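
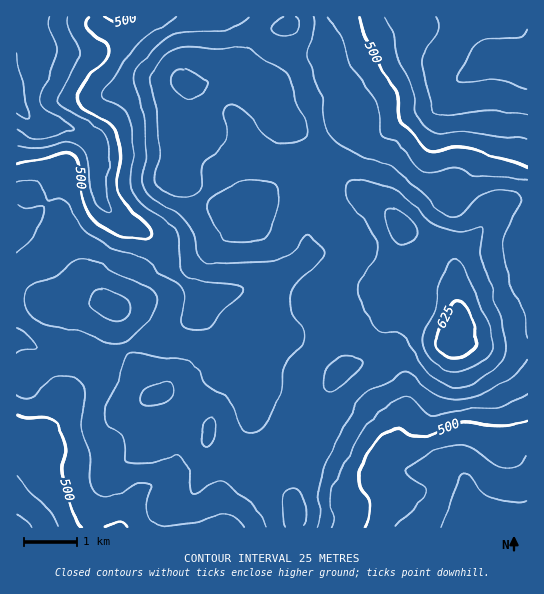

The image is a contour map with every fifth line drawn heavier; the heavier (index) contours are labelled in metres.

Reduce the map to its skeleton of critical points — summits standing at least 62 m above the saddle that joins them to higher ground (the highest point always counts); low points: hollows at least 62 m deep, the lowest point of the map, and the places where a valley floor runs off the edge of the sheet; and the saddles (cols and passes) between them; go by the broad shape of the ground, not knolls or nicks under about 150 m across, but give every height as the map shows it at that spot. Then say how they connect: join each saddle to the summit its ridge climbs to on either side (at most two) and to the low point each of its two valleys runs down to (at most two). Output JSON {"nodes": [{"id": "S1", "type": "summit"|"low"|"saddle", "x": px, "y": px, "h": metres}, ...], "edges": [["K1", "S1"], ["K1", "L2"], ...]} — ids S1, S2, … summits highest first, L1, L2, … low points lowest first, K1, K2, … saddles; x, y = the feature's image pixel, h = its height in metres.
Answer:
{"nodes": [
{"id": "S1", "type": "summit", "x": 455, "y": 338, "h": 642},
{"id": "L1", "type": "low", "x": 527, "y": 67, "h": 412},
{"id": "L2", "type": "low", "x": 17, "y": 95, "h": 416},
{"id": "L3", "type": "low", "x": 473, "y": 527, "h": 427},
{"id": "L4", "type": "low", "x": 17, "y": 527, "h": 441},
{"id": "K1", "type": "saddle", "x": 402, "y": 317, "h": 577},
{"id": "K2", "type": "saddle", "x": 318, "y": 161, "h": 561},
{"id": "K3", "type": "saddle", "x": 313, "y": 457, "h": 556},
{"id": "K4", "type": "saddle", "x": 17, "y": 299, "h": 545}],
"edges": [["K1", "S1"], ["K1", "L1"], ["K1", "L3"], ["K2", "S1"], ["K2", "L1"], ["K2", "L2"], ["K3", "S1"], ["K3", "L2"], ["K3", "L3"], ["K4", "S1"], ["K4", "L2"], ["K4", "L4"]]}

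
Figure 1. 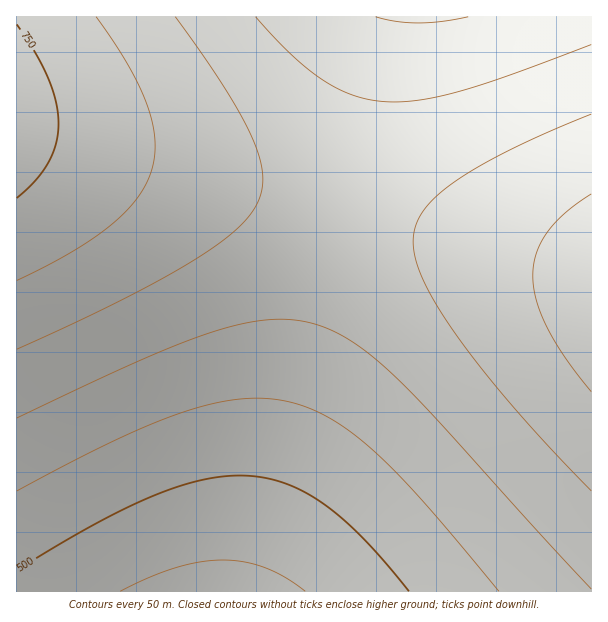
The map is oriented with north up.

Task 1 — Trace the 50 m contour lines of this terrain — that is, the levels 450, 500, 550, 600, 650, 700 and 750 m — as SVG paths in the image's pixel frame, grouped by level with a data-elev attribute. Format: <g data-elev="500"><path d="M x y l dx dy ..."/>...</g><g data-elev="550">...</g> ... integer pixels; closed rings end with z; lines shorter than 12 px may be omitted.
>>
<g data-elev="450"><path d="M120 591l29-13 27-10 24-6 22-2 21 2 21 5 21 10 20 14"/></g><g data-elev="500"><path d="M17 570l78-46 60-29 25-9 24-7 23-3 21 0 19 2 20 6 18 8 19 12 20 16 20 19 45 52"/></g><g data-elev="550"><path d="M17 491l97-50 38-17 31-12 29-8 27-5 24-1 22 3 21 6 22 10 22 14 22 19 24 23 27 28 76 90"/><path d="M468 17l-25 4-24 2-23-2-20-4"/></g><g data-elev="600"><path d="M17 418l124-58 41-17 33-12 30-8 25-3 24 0 21 4 20 8 19 11 21 16 23 20 39 40 154 170"/><path d="M591 45l-84 31-51 16-40 9-33 0-17-2-15-4-15-7-15-9-30-24-35-38"/></g><g data-elev="650"><path d="M17 349l98-46 75-40 25-17 19-15 15-15 9-13 4-14 1-15-3-16-8-20-11-22-17-29-49-70"/><path d="M591 114l-82 36-31 17-26 16-18 15-11 14-8 15-2 15 3 18 8 22 14 26 20 30 26 34 32 38 75 81"/></g><g data-elev="700"><path d="M17 280l54-28 40-27 15-13 11-14 9-13 6-15 3-15 0-15-3-17-5-18-19-40-32-48"/><path d="M591 194l-26 19-18 20-11 21-3 22 4 26 11 27 18 30 25 33"/></g><g data-elev="750"><path d="M17 198l19-18 12-18 8-19 3-20-3-21-8-24-13-25-18-29"/></g>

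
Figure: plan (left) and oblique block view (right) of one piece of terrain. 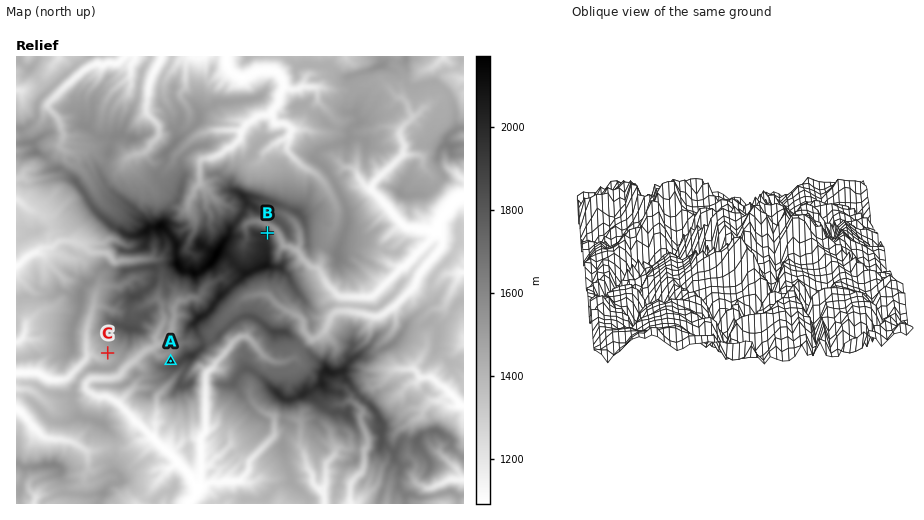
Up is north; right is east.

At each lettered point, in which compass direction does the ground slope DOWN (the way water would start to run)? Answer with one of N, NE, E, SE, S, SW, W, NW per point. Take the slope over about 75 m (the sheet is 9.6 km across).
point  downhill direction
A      NW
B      NE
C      SW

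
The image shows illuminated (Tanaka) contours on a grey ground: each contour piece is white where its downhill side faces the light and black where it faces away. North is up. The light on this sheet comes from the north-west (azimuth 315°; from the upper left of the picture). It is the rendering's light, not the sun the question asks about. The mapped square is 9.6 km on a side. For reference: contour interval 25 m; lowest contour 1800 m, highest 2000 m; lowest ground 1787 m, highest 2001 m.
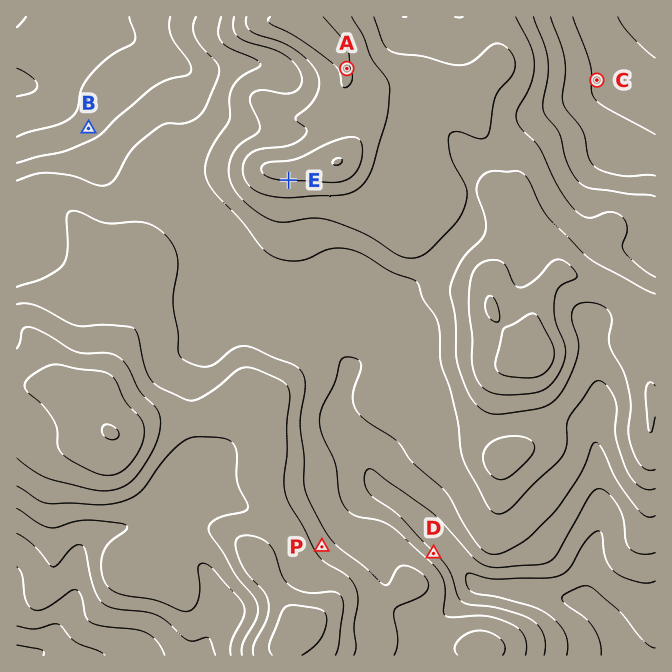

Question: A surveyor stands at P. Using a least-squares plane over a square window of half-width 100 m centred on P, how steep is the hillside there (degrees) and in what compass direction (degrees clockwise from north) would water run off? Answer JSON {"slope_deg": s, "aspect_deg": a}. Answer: {"slope_deg": 5, "aspect_deg": 54}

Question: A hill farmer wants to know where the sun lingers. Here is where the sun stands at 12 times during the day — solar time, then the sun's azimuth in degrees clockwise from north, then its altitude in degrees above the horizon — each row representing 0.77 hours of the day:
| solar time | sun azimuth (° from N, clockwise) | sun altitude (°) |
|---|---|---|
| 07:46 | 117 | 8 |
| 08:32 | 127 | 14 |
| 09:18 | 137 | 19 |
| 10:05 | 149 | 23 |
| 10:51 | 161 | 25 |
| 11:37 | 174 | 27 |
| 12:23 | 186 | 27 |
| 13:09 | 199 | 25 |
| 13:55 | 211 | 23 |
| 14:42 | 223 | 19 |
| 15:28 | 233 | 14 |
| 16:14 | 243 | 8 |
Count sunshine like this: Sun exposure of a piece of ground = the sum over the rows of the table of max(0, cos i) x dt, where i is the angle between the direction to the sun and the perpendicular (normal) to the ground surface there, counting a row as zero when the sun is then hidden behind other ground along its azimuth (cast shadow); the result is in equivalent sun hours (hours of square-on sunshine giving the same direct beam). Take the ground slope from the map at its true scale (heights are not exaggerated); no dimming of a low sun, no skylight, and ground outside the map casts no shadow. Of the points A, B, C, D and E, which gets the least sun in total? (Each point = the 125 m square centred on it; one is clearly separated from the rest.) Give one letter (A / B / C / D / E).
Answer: D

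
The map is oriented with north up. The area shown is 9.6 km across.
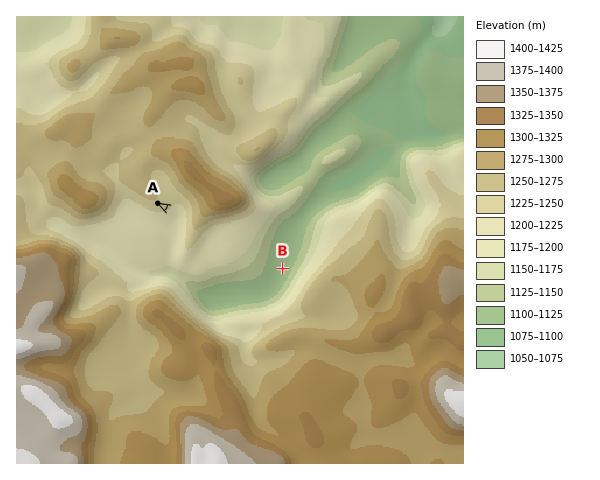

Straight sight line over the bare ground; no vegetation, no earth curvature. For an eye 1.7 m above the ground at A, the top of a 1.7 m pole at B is out of sight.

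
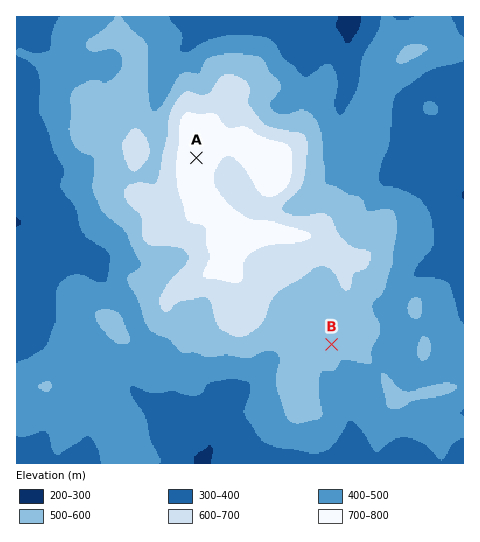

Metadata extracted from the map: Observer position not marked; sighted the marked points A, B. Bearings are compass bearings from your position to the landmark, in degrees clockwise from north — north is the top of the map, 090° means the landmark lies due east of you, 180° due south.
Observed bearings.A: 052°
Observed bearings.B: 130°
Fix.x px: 151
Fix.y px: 193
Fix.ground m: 610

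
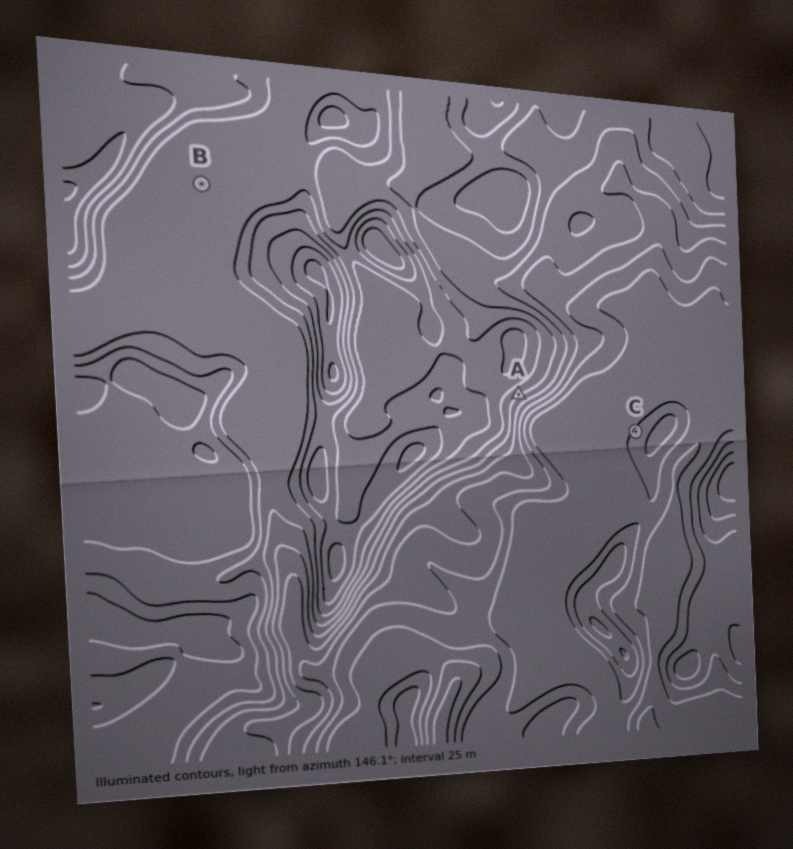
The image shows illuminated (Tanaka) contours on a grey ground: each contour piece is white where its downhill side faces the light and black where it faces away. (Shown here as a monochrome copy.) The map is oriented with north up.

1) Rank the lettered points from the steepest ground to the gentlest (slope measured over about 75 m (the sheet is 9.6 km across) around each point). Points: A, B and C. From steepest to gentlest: A C B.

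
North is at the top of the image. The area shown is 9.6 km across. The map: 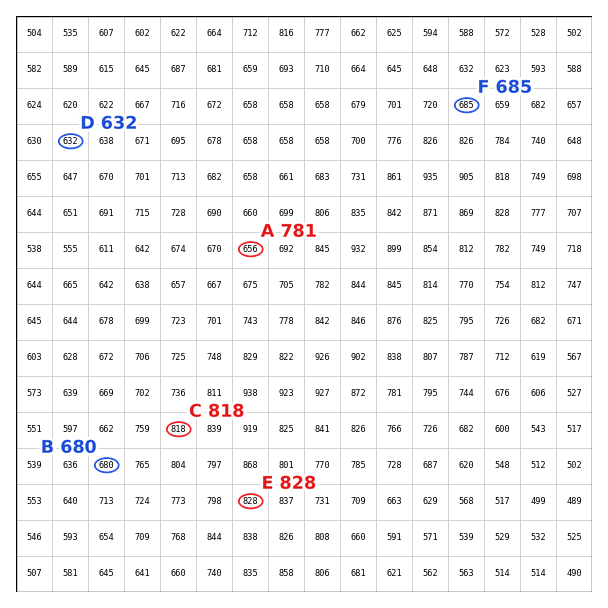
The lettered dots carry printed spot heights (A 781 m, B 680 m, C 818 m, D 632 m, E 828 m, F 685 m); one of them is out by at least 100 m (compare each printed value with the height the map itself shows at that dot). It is A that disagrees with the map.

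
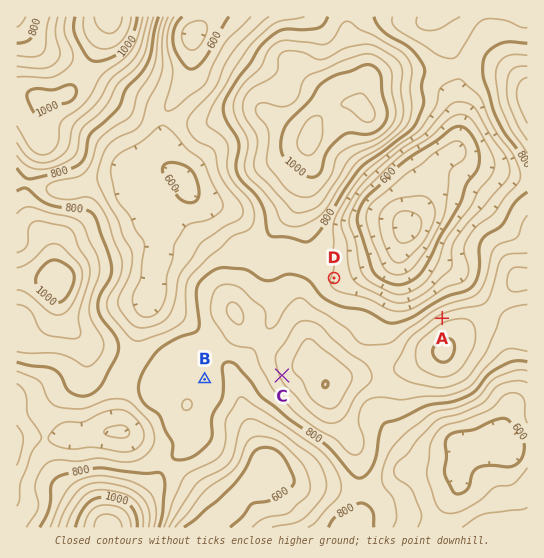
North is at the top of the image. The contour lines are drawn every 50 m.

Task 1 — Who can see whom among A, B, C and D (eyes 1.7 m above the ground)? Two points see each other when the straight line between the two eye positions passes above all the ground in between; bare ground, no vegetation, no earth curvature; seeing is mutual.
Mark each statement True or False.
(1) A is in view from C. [False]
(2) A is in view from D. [True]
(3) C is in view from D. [False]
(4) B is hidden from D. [True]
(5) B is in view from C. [True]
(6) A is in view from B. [False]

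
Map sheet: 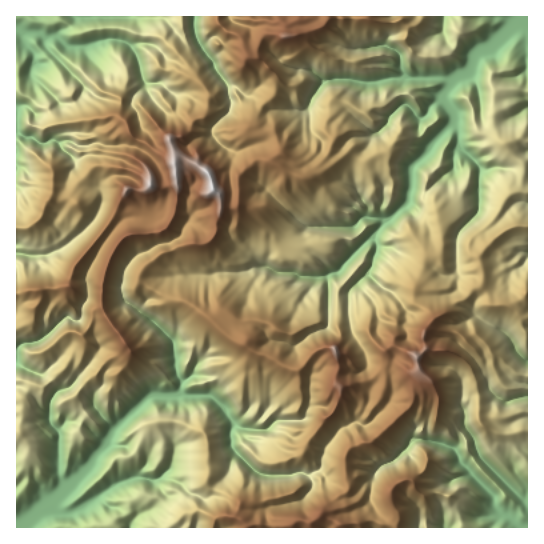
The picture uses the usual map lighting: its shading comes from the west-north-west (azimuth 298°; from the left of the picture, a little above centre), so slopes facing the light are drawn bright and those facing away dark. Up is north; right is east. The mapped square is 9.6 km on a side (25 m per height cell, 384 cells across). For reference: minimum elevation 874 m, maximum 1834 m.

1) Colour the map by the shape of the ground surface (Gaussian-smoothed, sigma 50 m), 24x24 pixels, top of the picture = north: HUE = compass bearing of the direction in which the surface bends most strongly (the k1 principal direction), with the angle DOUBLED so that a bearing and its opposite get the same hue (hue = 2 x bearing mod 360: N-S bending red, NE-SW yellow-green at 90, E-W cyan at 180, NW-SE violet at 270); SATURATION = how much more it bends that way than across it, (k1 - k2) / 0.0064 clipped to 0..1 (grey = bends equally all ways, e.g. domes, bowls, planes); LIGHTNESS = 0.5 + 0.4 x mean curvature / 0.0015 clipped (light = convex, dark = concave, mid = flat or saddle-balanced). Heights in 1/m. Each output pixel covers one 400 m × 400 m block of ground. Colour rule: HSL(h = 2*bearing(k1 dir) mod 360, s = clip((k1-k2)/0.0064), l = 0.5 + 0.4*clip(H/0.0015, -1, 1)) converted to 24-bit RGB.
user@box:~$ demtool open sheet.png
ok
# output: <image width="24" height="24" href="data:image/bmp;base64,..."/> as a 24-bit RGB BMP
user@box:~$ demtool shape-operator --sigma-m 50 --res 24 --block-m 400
<image width="24" height="24" href="data:image/bmp;base64,Qk32BgAAAAAAADYAAAAoAAAAGAAAABgAAAABABgAAAAAAMAGAAATCwAAEwsAAAAAAAAAAAAAUHVWU5JdQJs6cG250H6jK1WEUpyQwaTYUXrn5NP4qfC8OmfewtTt1sj1zMLxiqvnf17d7+y3Ox5isdw2LsMvPJxJfTtimYdNvrd6R2dQV1amrroyKJRr2c3md4vWUbSgdjAcHHgtyN+gtZji5lP4AHNjwINk4pR7ChFb9OXXehmAUMfw1Nj3jIHIdx3UlCWPwXJjaMe9e4s7Mmyi01VrITgOfnMMTz8aucCON7Bvnd9YMAsDKC0GMygAG3Ah6OqxBS4rOshH+dL302dOC28uigMvtgANwECws8mYPkmB2VZ/JHRPNc/J6ZW4Q8pfJ0VjubR9ldCKLgA1xdntz63q89jtCSMq9NfY10JrC1wTAjkm+ePSMgEg/AAYttSMTahI1OC7YyN5QtZd8m5+DjtExqfn2KjXRkaxyPHWr3u+Ax0wOGIJOLoi5Vjh4ZFDC0QS4yRy9dbgBywTjUQAZOyxxAKniM+8haDK3delGAZOvd9+WgrL4rZPCCsWk9Z4YmO7z8qTLQgg12wp4pZYhj0XAE0J+7KgPHm0LLxuObAq52DHrPaTIShsaPGAMWbE3FjR1rPwwjn+C6ID2Qui56+SZZdWGyUOC2oX+kUASRtu29KeWGyPUl93F7vUr6TQ19/0OU64kT6pvIp82fLhJxlOvemVYwg+b5wOUREJTocO4njNDN196Vvd0LaPneHWRgWCB1UBz3W3rIJqiVebqd/g3VTpL3wss+BQKw9TqTtI5+q1U0UOPgsbNvNpaNSUSLbhAGgo6Yf7YCt+M+TKqopE1vXswrXdGgcs3ph8QmMvv+DQZdLGb04bDG1G1N735YPkSg+CzarrOSXhq579Xk3+VU3cs9vHgQIx89jbAjEfCqgAwQeF0vnesGeXMQIQNINXk7SNrtrSfb+7pWvVsM/o2nToADsr2gFNkOiixttuHCpa+NPYK8qkhzYfKAsNo9qMzIAxsy7E2u6tAE+Kd+I4MwANdMvbt8zjqdrciqTDPlxsjYRckmZgS4KGUQmoY/Uys0mPxbRmm0UmTZct5GesXR+NyNrp5arjh6rqlW7e+NzTBQY99HIqxZfuQbyNW28/W1kze4c2jk9Hg7W5sqcrMiIDET4A/25pBkUuxjlxvdCtX6etIj1n2bCWUYNiYbhtbloRHC0M5qGuAEyS+djSBC8f7q7XjlGCfnVNV51OYJVJLA0Hz2Zcs8Pb0pC9ATIdHCL/vJdxmmFSyZOMGCt46OrKfG1MJno/fKpdbah6CCsO+WeZHn3/4cH0APVeAKWe6Nf0456TbjRFXoRuap11caa/x8rl1pnxAERKSzzbtd67tYFtBzxd48TA5JzLk0ZKpW/W1G6DsnWBBywi8X9xT14oN1826XJ8FTcu662OWJfLirC2UbevZDkca1oXKpsIv40AAzAR0Fw/0J6Fy4OrBC8p1LBKqLTjSSZu6sa4eqLKhUmsXiai0qfrUsNY5Ls4SCSmufW9R0TVZzeZrC5GgodabKZ4wzdy5mKzZvP4Bhst1Ou/wYayCAky3NO1zmE9Zx+K7/LXG0GH1XKyK+jsngsYzVjx7L+RJJWvf99/42GrRCdRjcukpafPq4vDPSxdpMWKrueRBxAs/ezOGFtXpAv5g5oyxqtej+DvqvCyOwAzbcoWdpMQ4uoAdg5/te6jhOTFXyRHUlkbpWzGudKlVFyYzmp6aWXKaorP7MbMIF9RGYEizhmbcxZBms21cchofwBG/y4EEo0Qb6MevVh+f/7tG/L59M/fo30VCw9j4tzrbKi6p9KQMChc17OAltNvRFEFz3MVrpHnLlHoIg53lduuiMqk06/bBFwucN13PSbQravi0/TELwCU9a5OI6lJ7bbEDZx7o6A1yVY9dHAnBScu3ceuuzu449H5AJ6CfS4AId0WIw4vA/5j3cGaMY0qm+jXfR9JyPPRLAuGhuFnFt5DSxYAPBENiuBrfBzLcEQHcogwq3vfkNfkDZ5PyItGKSsI6WCav773o0rKL5yymBG33O3HilrNNcI3XbtpxRKQWs+Pj0xIkgymwc7wacne2/HZMAMv7+fcduDMxicWLhQFlUolFt/JqOjeB4AKRBEHh4YmMYUuHEhP7LqeHo6AoEaLSb5VdFoaIy0Pe7UcLwQUwq4Is/O1MAMhOxayud+tyBtiqUBHfMePHNZNZW4VgmoCgABgrfSzfLLV7pK+GTMlLlU0tVZOoE5RuVi0dMzfyGbsJjbyUpjoaNVx8rpZDwQvzv3fi1n8pa/w1tbz0rbq5M/0eWLu2Nf0Q6r7+tHeL6urtmjfpXzTPWmCZHlh"/>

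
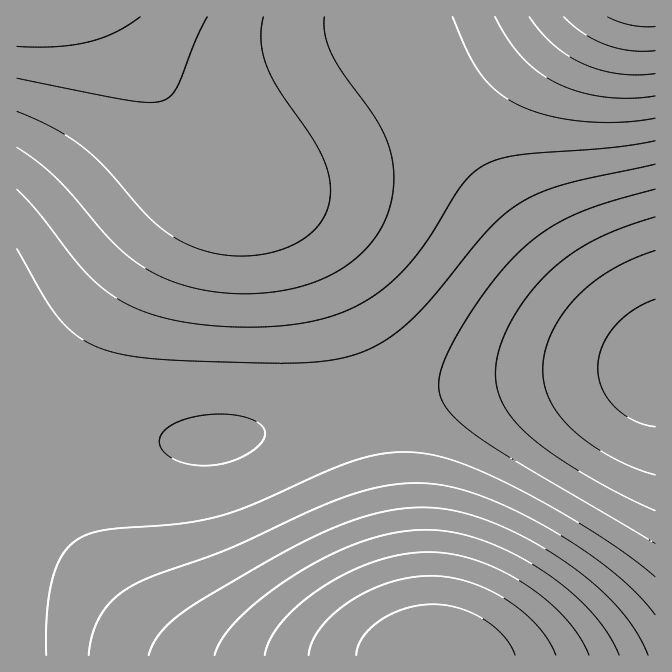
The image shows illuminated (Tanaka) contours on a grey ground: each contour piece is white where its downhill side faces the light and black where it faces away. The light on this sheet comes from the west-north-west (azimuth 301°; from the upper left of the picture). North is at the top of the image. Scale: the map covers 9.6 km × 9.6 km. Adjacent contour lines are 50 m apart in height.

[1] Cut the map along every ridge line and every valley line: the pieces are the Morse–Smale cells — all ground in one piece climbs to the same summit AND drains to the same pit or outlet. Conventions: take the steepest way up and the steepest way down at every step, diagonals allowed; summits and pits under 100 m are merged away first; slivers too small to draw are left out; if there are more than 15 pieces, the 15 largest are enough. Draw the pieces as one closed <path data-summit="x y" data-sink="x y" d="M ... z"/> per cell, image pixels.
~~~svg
<path data-summit="17 17" data-sink="655 363" d="M392 16l-376 1 0 400 2 2 110 20 82 2 77-13 107-27 56-12 95-13 92-7 17-3 2-3 0-3-7-7-47-37-38-38-55-66-36-50-27-42-50-88z"/><path data-summit="438 655" data-sink="655 363" d="M655 364l-18 5-92 7-95 13-56 12-107 27-77 13-82-2-44-6-67-15-1 237 639 1z"/><path data-summit="650 17" data-sink="655 363" d="M655 16l-262 1 3 15 40 71 37 59 36 50 55 66 38 38 53 43z"/>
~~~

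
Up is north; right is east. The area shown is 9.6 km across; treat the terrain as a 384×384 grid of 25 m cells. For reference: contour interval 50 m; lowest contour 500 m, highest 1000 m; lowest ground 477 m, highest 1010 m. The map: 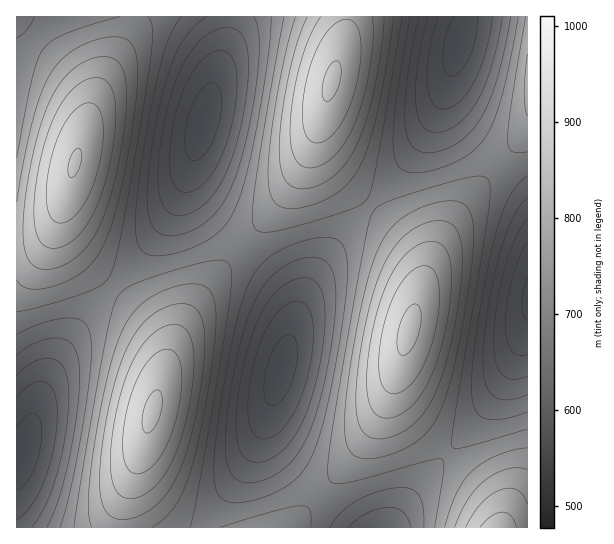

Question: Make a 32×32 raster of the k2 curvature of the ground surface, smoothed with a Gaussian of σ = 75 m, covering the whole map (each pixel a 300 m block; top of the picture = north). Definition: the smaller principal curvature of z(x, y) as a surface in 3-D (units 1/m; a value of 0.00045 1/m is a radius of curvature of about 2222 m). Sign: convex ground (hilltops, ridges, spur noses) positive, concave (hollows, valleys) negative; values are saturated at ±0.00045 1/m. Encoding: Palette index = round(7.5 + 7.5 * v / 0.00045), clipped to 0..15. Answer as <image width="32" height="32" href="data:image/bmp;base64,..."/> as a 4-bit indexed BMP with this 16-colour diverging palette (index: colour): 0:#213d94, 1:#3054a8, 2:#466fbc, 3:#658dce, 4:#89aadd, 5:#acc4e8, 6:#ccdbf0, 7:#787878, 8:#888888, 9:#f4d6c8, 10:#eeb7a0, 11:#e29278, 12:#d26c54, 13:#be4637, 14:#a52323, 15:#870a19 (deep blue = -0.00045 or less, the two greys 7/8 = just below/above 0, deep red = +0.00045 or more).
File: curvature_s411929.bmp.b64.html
<image width="32" height="32" href="data:image/bmp;base64,Qk12AgAAAAAAAHYAAAAoAAAAIAAAACAAAAABAAQAAAAAAAACAAATCwAAEwsAABAAAAAAAAAAlD0hAKhUMAC8b0YAzo1lAN2qiQDoxKwA8NvMAHh4eACIiIgAyNb0AKC37gB4kuIAVGzSADdGvgAjI6UAGQqHACRWZ4h0MjR3dmVVMhJGiYgTVneIhkIjV2ZVZlMiNXiIAlZ3iIdTIjVmVWZlMiRoiAFGeIiIZCEkVVZndkIjV4gANniJmHUxEkVWZ3dTIkaHACV4iZmGQQEkVmeIdDI0dwAUeImZh1IAE1Z3iIZCI1cAA1iJmYhjAAJGd4iHUyI1IAJHiZmIdBABRniIiGQhJDEBNoiZiHUgADZ4iZh1MRJDESR4mYh2MAAleImZhkEBVDEjV4iIdkEAFHiJmYdSAGZCIkaIh3ZTAANYiZmIYwBnZCI1eId2VCACR4mZiHQQd3UyJGiHZlUxATaImYh1IHeGQiNXd2ZVQxEkeJmIdjB4h1MiNnZmVVQhI1eIiHZBeIh0MiRmZVZmQiJGiId2U3iIhjISRVVWZ2MiNXiHdlSImYdSETRVZnd1MiRoh2ZUiJmYYxATRWZ3hkIjV3dmVYiZmHUgATVmeIdTIjZ3ZlWImZiGMAAkZ3iIdDIkZmVWeJmYh0EAFGd4iIYyEkZVVmiZmIdSAANXiImHUhE0VVZXiZiHYwACV4iZmGMRE0VmNoiYh2QQAUeImZh1IAFFZjV4iIdlIAA2iJmYhjEAJGYjaIh3ZTEAJHiZmYdBABRnIkaId2VDEBNomZiIUgADVyI1eHZlVCESV4mYh2MAAlcyJGd2ZVVCEjaImIdkEAFH"/>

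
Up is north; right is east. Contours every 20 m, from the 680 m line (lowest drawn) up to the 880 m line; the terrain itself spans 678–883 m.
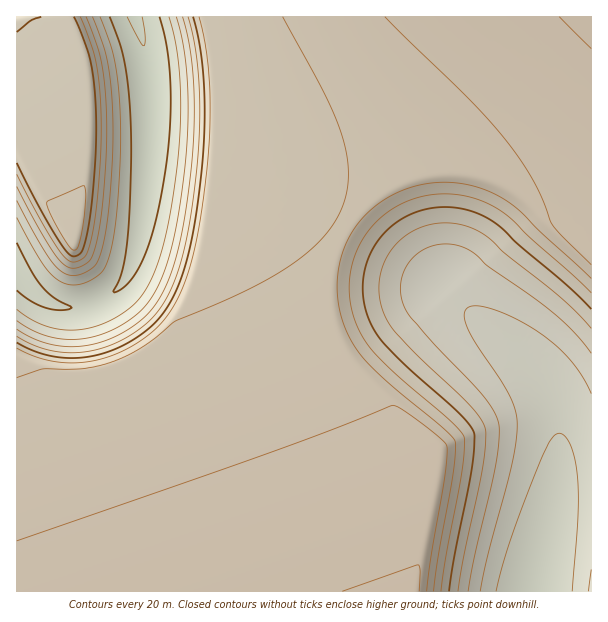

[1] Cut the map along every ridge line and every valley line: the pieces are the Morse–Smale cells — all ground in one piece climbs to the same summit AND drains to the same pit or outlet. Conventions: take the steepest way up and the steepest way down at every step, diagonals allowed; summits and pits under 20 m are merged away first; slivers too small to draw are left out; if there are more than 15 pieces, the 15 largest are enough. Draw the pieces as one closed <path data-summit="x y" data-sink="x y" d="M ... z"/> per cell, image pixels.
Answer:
<path data-summit="413 591" data-sink="135 17" d="M150 142l-2 37-8 55-10 36-8 14-8 8-25 14-27 1-23-11-23-23 0 318 397 1 7-46-47-123-36-81-6-22 0-48 9-29 9-15-11-8-123-69-48-3-11-2z"/><path data-summit="591 17" data-sink="135 17" d="M591 16l-456 0 7 20 6 30 3 39-1 36 6 5 59 5 135 77 8-13 29-27 23-12 25-8 24-12 39-29 92-97z"/><path data-summit="591 17" data-sink="534 591" d="M591 28l-53 59-49 47-30 22-24 12-25 8-23 12-12 10-25 27 0 3 7 6 87 54 21 20 42 35 25 25 15 21 11 28 1 44-6 40-18 83 1 8 56-1z"/><path data-summit="413 591" data-sink="534 591" d="M350 228l-10 15-8 21-2 17 1 39 6 22 36 81 47 123-6 45 120 1 19-91 6-40-1-44-11-28-15-21-25-25-42-35-21-20z"/><path data-summit="74 242" data-sink="135 17" d="M134 16l-118 1 0 255 23 24 17 10 27 1 25-11 14-12 12-26 6-24 8-55 3-74-5-49-4-20z"/>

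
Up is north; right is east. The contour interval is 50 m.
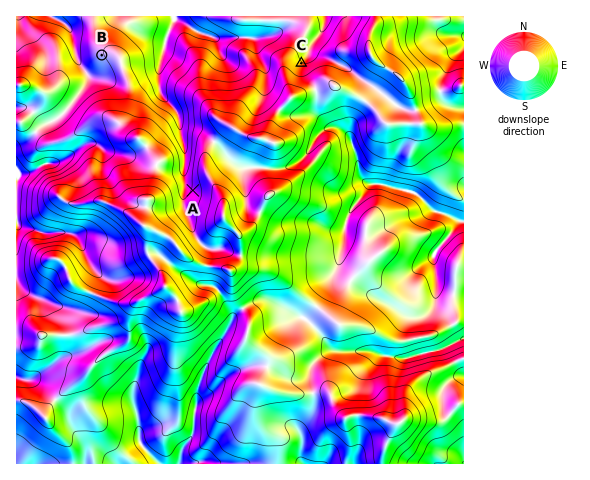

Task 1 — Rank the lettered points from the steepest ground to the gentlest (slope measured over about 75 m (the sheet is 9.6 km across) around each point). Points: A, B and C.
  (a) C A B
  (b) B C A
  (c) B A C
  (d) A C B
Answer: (d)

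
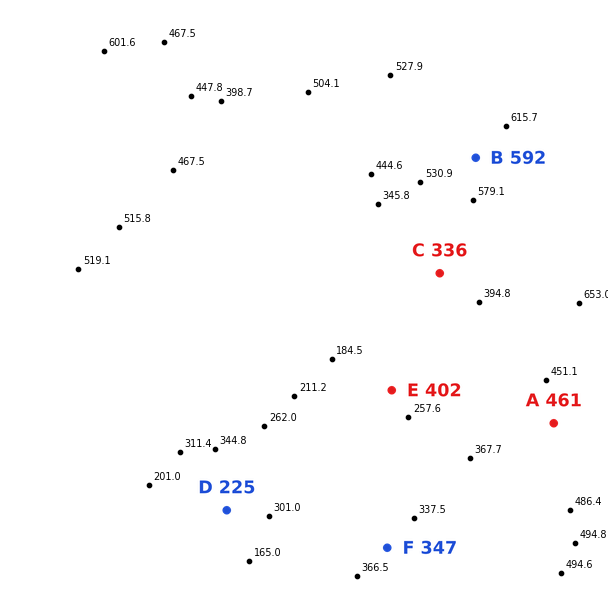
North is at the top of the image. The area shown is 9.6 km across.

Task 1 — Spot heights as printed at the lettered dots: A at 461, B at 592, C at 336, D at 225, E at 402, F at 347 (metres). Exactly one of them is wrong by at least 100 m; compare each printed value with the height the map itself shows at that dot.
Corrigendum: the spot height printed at E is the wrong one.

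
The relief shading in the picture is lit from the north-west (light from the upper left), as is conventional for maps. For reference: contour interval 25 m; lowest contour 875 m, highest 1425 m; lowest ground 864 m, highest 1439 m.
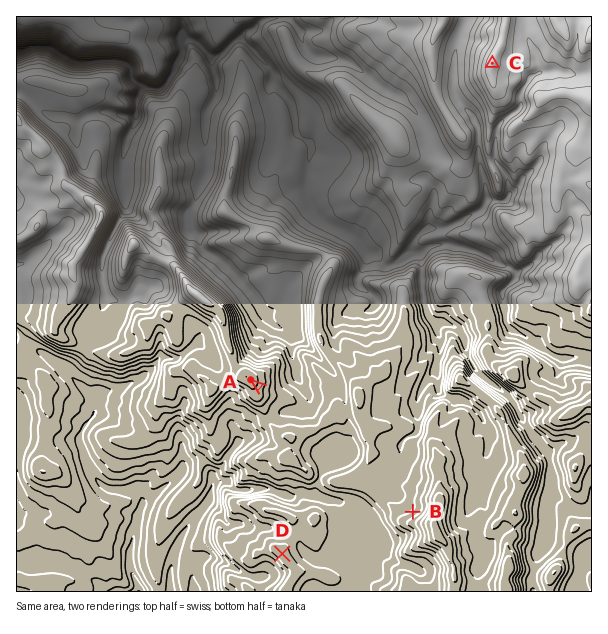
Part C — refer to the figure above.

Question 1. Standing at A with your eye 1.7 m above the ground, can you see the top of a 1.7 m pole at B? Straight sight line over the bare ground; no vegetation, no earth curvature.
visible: true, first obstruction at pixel None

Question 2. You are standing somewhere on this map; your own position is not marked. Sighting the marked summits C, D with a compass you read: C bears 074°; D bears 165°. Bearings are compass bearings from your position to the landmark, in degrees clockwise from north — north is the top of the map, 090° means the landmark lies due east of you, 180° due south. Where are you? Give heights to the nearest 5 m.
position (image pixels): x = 175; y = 154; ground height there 1095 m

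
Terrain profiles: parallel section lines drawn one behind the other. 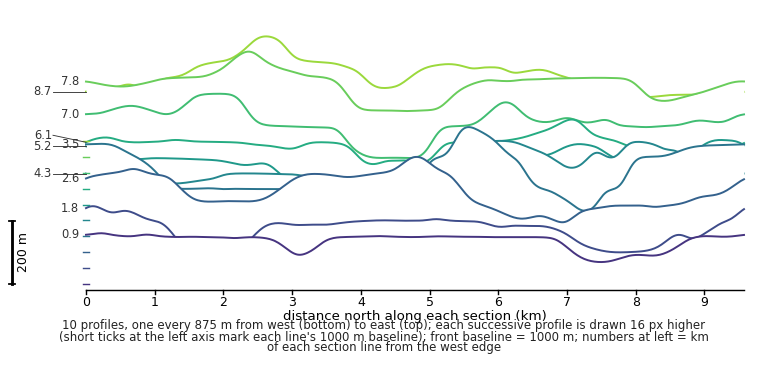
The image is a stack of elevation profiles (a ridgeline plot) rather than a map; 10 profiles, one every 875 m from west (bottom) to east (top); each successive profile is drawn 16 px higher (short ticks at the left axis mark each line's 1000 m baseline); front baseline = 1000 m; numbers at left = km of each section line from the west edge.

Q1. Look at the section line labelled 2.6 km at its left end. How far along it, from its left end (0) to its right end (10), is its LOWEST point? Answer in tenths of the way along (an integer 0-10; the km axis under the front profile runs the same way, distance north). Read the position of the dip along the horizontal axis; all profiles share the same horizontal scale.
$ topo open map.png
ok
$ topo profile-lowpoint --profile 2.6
7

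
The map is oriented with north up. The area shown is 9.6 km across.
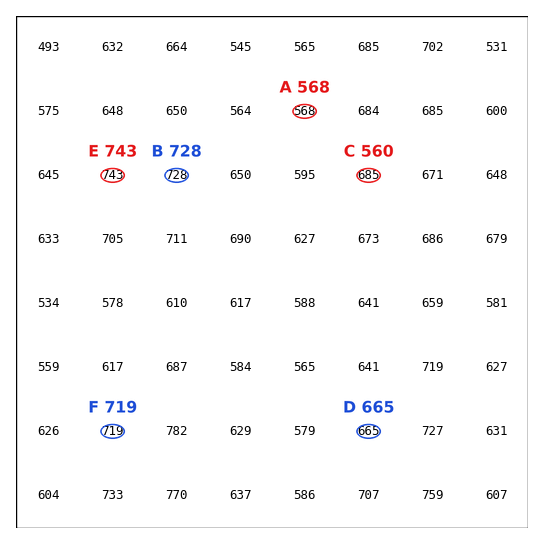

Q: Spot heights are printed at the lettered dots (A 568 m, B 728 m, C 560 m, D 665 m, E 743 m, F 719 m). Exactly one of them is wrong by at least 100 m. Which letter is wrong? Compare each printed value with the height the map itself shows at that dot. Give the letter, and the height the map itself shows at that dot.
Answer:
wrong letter C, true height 685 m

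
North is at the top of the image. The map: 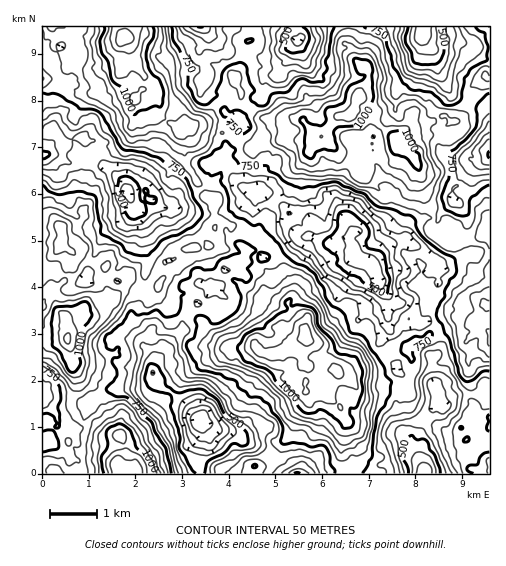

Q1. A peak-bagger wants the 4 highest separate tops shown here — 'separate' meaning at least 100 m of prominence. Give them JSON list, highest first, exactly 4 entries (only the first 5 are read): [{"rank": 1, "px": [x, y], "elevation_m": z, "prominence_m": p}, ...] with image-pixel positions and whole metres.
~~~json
[{"rank": 1, "px": [125, 37], "elevation_m": 1186, "prominence_m": 935}, {"rank": 2, "px": [306, 339], "elevation_m": 1186, "prominence_m": 428}, {"rank": 3, "px": [67, 340], "elevation_m": 1115, "prominence_m": 312}, {"rank": 4, "px": [359, 95], "elevation_m": 1095, "prominence_m": 322}]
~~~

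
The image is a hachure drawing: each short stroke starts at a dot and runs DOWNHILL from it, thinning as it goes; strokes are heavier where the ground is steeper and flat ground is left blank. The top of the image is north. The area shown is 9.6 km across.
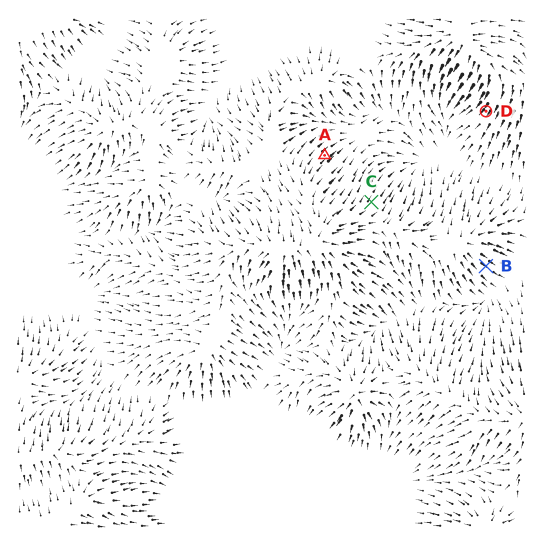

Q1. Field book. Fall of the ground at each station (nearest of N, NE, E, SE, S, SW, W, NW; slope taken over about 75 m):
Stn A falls NE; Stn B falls SE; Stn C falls NE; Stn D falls SW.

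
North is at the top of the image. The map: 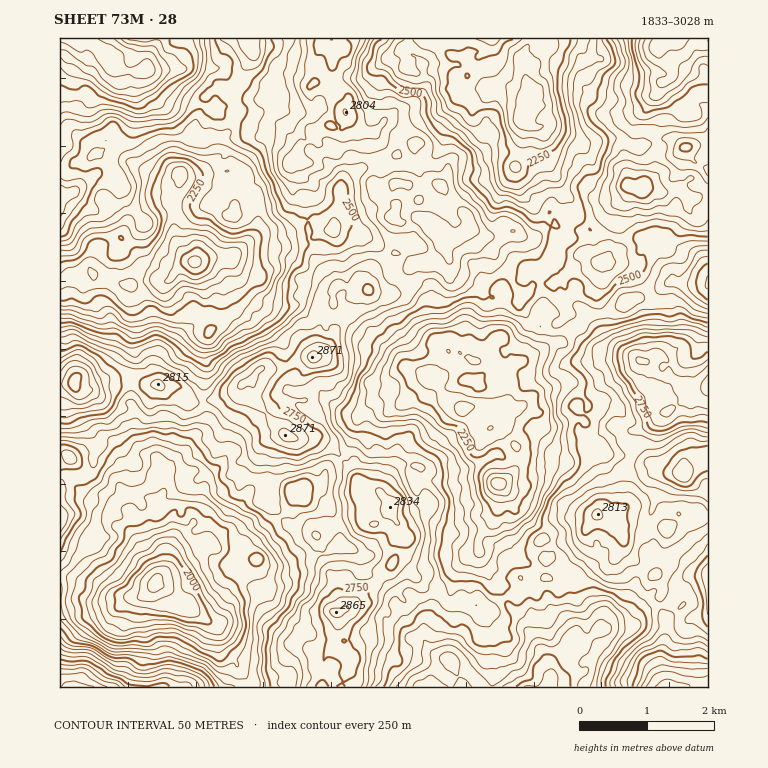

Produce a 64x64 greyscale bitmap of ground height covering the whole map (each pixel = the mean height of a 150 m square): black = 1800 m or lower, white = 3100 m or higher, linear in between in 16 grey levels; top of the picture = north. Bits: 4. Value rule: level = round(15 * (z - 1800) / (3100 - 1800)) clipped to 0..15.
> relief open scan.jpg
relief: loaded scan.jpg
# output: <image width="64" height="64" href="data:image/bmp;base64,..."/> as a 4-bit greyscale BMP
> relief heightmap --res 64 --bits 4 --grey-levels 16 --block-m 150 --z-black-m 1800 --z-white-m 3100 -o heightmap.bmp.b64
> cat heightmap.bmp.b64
<image width="64" height="64" href="data:image/bmp;base64,Qk12CAAAAAAAAHYAAAAoAAAAQAAAAEAAAAABAAQAAAAAAAAIAAATCwAAEwsAABAAAAAAAAAAAAAAABEREQAiIiIAMzMzAERERABVVVUAZmZmAHd3dwCIiIgAmZmZAKqqqgC7u7sAzMzMAN3d3QDu7u4A////AN3dzLuruqqXd2eJmau7u6mHZmZmZmZlVUVWaJq83d3dzcy6qZmpmYdmZ4mZq7u7qYh2ZmZmd2ZVVVZnirzN3My7u6mYiIiHZWZniZqru7upiIdmVmd3d2VVZmeJq8zMu6qph3d3d2VVVmeJqru7u6mYh2ZmeIiHZVVmZniau7u7mIdlVVZmVERFZ4mqq7u7qph3d3eIiIdmZlVmZ4mqqqqHZURERERDMzRniaqru7qqmId4iIiYh3d2ZmZneJqZmXZUQzMzMyIiNFeImqu8y6qZiIiIiZiHd3dmZmd4mZmYdlQyIiIhEiM0ZneJq8zMupmYiJmZmYh3d3dmZ4iZmZhmVDIhERESNEVWZ4mrvMy6mZmZmZmYiIiIiHd4iZmZmHZUMiERESI0VWZmeJq7u7qpmZmZmYiIiIiIiImZmZmYdlVDMhARI0VVZmd4mqu6u6qqmYiIiImJmYiZmZmqmYd2ZVQzERIjRVZlZniaqqqru6qZh3d4iImYiZqqqqqZh3dmVUMiIjRVVVVniJmqqqq7qpiHd3iIiZiZqqqqqpmYh3ZlRDMzRFVVVWeImZmZqru6mIdmd4iJmZqqu6qqqZmHd2ZURDNERVVmeImamZqqu7qYh3Z3eImZqru7uqqqmZh3ZlVUREVVVmeImaqpq7u7upiHdmZniJmru7u6q7qqmHdmZVVVVVVmd4mZmZmru8u6mYd2ZmZ4mau7u7qqqqqYh2ZmZlVVZneImYiJmau7y6qZh2ZVVWeZq7u7uqqqqph3dmZmZmZniImZiImau7vLqZmHZlRVZ4mqu7u6qqqpmId2ZmZmZ3eJmZmIiJq7vLuZmIdlQ0VWeJmqqqqZmZmYiHd3ZmZ3eImZmZiImbu7upmYd2VDRVZ4iZmqqZiHiYiIh3d2Znd4mZmamZmZqqqqmZh3ZVRFVneImZqZmIeId4mId3Znd4mZqqqqqpqqmZmZmHdlVVVWd3iJmZmYiIiImZiHd3d4mZmru7u7qpmZmZiHdlVVVVZ3iIiZmZmYiJmZmIiHiIiZmqu8zMuqmYiIiHdmVEVVVmeImZmqqpmZqqqZmZiZmZmqu7zMu6mIiIiHdmVVVFVVZ4iJmqq7uqq7uqqZqZqqqqu7zLu6qId3d3dlVERERVVniImZq8zLu8zMuqqqqqqqu7y7uqqYh3dmZlVERFREVWeIiJmrzMzM3d3Lqru7uqu8zLuqqpmHdmZVVERFVVVVZ4iJmavMzM3e7cu7vLu6q7zMu6qqqph2ZlVUVVVVVVZneImavMzMzd7ty7u7u6mavMzLu7qqqHZlVURVVVVVZnd4mavMzMzN3dy7qquqmYmrvMu7u7uph2VVRVVVVVVWeIiZq83MzMzMy7qpqqmIiJqru7vMy6mHZVVVVVVVVVZ3iZqrzczLu7u6qZmZmHdniZqqq8zLqYh2ZlVVVVVWZnd4mqvMzMu7qpmYh4iHdlZ3iJqru7upiId2VVVVVVZnd3iJqqu7u6qZiHd2d3ZmVWZ3iaqqqqmZiHdmZmZmZ3d3d4iJmqqqmXd2ZmVmZWZVZmd4maqqqpmYh3d2Z3d3d3iHd3eIiIiIZmZlVVVVVVVVZneJqqqqqpmYiId4iIiHeIeId3d3d3ZVVVVERERVVVVWZ4maqru6qpmJmIiIiIiIiIh3d3d3ZVVEVERDNERERVVniZqrq7qqqZmpmIiIiIiIiYh3d2ZVREREREMzMzRERVaJmqqruqmqmqqZiIiIiIiZmIh3ZlVVRFVURDMiIzRFVniZqqqqqqqqqpmZiIiIiZmZmId3ZWZVVVVUMyIjM0VmeImZmaqqqqqqqZmYiIiJmZmIiHdmdlVVVVRDMjNERWZ3iIiJmaqaq6qqqZmYiImZmYiIh3eHZVVWZUMzRFVVZniIiIiZqqqru7qqqZmIiIiZiIiIiJh3ZmZ2RERVZmVmeIh3iJqqqruquqqpmIiIiZmYiImZmId3ZmZUVVZmZmeIiIiJmrqruqq6mZiIiIiJmZmZmaqZiHd3ZURWZmZmeImZiImaqqqqqqmIh3eIiJmqqqqqqpmYeIdlRFVmZmZ4mZmIiaqqqqqqmId2d3d4mau7uqqqmZiIh2VERWZmZnmaqZiJqqqqq6mIdlZnd4iZq7u6qqmIiIiHZURFVmZniaqqmZmqqqqqqYd2VWZmeImru7qqqYiIiHdmVEVmZmeKu6qpmZmaqqqph3VVVWZ3iKqqqpmZmIeId3ZmZmZneJqrqqqqqpmqmZmHZlVVVnd4mZmpmJmYiIiId3d3d3iImqqqqqqqqaqZmHdmVFRVZ3iZmZmYiZmIiIiId3d3eImZqqu7u7qqqpiHdmZUREVneJmZmZmZmZmImZmYh4iIiZmqq7u7qqqZiHZmZUMzRWeJmqqqqqqqqpmqqqmIiIiImZqqu7uqqpmHZlVlQzRFZ4maq7qruqqqq7u7qpiIiImZmqqru6qqmYdVVVVDM0V4iZqry7u6u7u8zMu6mIiIiZmauru6mZmIdlVVREMzRneImrzMy7u7vM3d3LupiIiImZq7u6mYh3d2VVVEQzRGd4iaq83cu7zM3d3dzLqYiIiZmru7qYh3ZmZVVVVERFZ3eJqrzdzLzN3u3d3Mu5mId4mau7u5h3ZmZlVVVUREVWd3iazd3czN3e3d3Mu7mId3iZqru7qXdmZmVVVVRERVZneJvN3d3N7d3czMu7qYd3eImqu7uph2ZmVlVmVUREVWd4q93u3d"/>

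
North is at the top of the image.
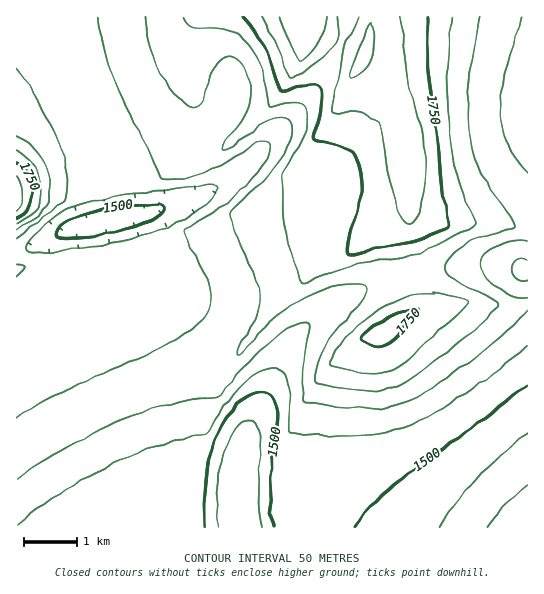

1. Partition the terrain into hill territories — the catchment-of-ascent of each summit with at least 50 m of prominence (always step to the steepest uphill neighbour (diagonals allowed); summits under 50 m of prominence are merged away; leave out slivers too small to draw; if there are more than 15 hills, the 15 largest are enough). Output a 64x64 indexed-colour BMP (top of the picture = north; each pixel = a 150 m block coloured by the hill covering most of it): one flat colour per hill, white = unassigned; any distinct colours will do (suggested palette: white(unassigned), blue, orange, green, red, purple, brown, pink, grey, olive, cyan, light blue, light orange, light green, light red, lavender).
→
<image width="64" height="64" href="data:image/bmp;base64,Qk12CAAAAAAAAHYAAAAoAAAAQAAAAEAAAAABAAQAAAAAAAAIAAATCwAAEwsAABAAAAAAAAAA////ALR3HwAOf/8ALKAsACgn1gC9Z5QAS1aMAMJ34wB/f38AIr28AM++FwDox64AeLv/AIrfmACWmP8A1bDFACIiIiIiIiIiIRERERERMzMzMzMzMzMzMzMzMzMzMzMzIiIiIiIiIiIREREREREzMzMzMzMzMzMzMzMzMzMzMzMiIiIiIiIiIhERERERETMzMzMzMzMzMzMzMzMzMzMzMyIiIiIiIiIiERERERERMzMzMzMzMzMzMzMzMzMzMzMzIiIiIiIiIiEREREREREzMzMzMzMzMzMzMzMzMzMzMzMiIiIiIiIiIRERERERETMzMzMzMzMzMzMzMzMzMzMzMyIiIiIiIiIRERERERERMzMzMzMzMzMzMzMzMzMzMzMzIiIiIiIiIhEREREREREzMzMzMzMzMzMzMzMzMzMzMzMiIiIiIiIhERERERERETMzMzMzMzMzMzMzMzMzMzMzMyIiIiIiIiERERERERERMzMzMzMzMzMzMzMzMzMzMzMzIiIiIiIiIRERERERERETMzMzMzMzMzMzMzMzMzMzMzMiIiIiIiIRERERERERERMzMzMzMzMzMzMzMzMzMzMzMyIiIiIiIhEREREREREREzMzMzMzMzMzMzMzMzMzMzMzIiIiIiIhERERERERERERMzMzMzMzMzMzMzMzMzMzMzMiIiIiIiEREREREREREREzMzMzMzMzMzMzMzMzMzMzMyIiIiIiERERERERERERERMzMzMzMzMzMzMzMzMzMzMzIiIiIiIREREREREREREREzMzMzMzMzMzMzMzMzMzMzMiIiIiIRERERERERERERERMzMzMzMzMzMzMzMzMzMzMyIiIiIhEREREREREREREREzMzMzMzMzMzMzMzMzMzMzIiIiIiERERERERERERERERMzMzMzMzMzMzMzMzMzMzMiIiIiEREREREREREREREREzMzMzMzMzMzMzMzMzMzMyIiIiIRERERERERERERERERMzMzMzMzMzMzMzMzMzMzIiIiIREREREREREREREREREzMzMzMzMzMzMzMzMzMzMiIiIhERERERERERERERERERMzMzMzMzMzMzMzMzMzMyIiIiERERERERERERERERERETMzMzMzMzMzMzMzMzMzIiIiIhERERERERERERERERERMzMzMzMzMzMzMzMzMzMiIiIiIRERERERERERERERERERMzMzMzMzMzMzMzMzMyIiIiIiIRERERERERERERERERETMzMzMzMzMzMzMzMzIiIiIiIiERERERERERERERERERETMzMzMzMzMzMzMzMiIiIiIiIRERERERERERERERERERETMzMzMzMzMzMzMyIiIiIiIhERERERERERERERERERERETMzMzMzMzMzMzIiIiIiIiEREREREREREREREREREREREREzMzMzMzMzMiIiIiIiIREREREREREREREREREREREREREREzMzMzMSIiIiIiIhERERERERERERERERERERERERERERERERERIiIiIiIhERERERERERERERERERERERERERERERERERFEQiIiIiEREREREREREREREREREREREREREREREREREUREQiIiIRERERERERERERERERERERERERERERERERERREREQiIhERERERERERERERERERERERERERERERERERFEREREREQREREREREREREREREREREREREREREREREREURERERERCIiIRERERERERERERERERERERERERERERERREREREREIiIiIhERERERERERERERERERERERERERERFEREREREIiIiIiIiEREREREREREREREREREREREREREUREREREQiIiIiIiIiERERERERERERERERERERERERERRERERERCIiIiIiIiIhERERERERERERERERERERERERFEREREREIiIiIiIiIiIhEREREREREREREREREREREREUREREREQiIiIiIiIiIiIRERERERERERERERERERERERREREREQiIiIiIiIiIiIiERERERERERERERERERERERFERERERCIiIiIiIiIiIiIhEREREREREREREREREREREUREREREIiIiIiIiIiIiIiIRERERERERERERERERERERREREREQiIiIiIiIiIiIiIiERERERERERERERERERERFEREREQiIiIiIiIiIiIiIiIhEREREREREREREREREREURERERCIiIiIiIiIiIiIiIiIRERERERERERERERERERREREREIiIiIiIiIiIiIiIiIiERERERERERERERERERFEREREIiIiIiIiIiIiIiIiIiIREREREREREREREREREUREREQiIiIiIiIiIiIiIiIiIiERERERERERERERERERREREQiIiIiIiIiIiIiIiIiIiIhERERERERERERERERFERERCIiIiIiIiIiIiIiIiIiIiEREREREREREREREREUREREIiIiIiIiIiIiIiIiIiIiIhERERERERERERERERREREIiIiIiIiIiIiIiIiIiIiIiIRERERERERERERERFEREQiIiIiIiIiIiIiIiIiIiIiIhEREREREREREREREUREQiIiIiIiIiIiIiIiIiIiIiIiERERERERERERERERRERCIiIiIiIiIiIiIiIiIiIiIiIhERERERERERERERFERCIiIiIiIiIiIiIiIiIiIiIiIiEREREREREREREREUREIiIiIiIiIiIiIiIiIiIiIiIiIRERERERERERERER"/>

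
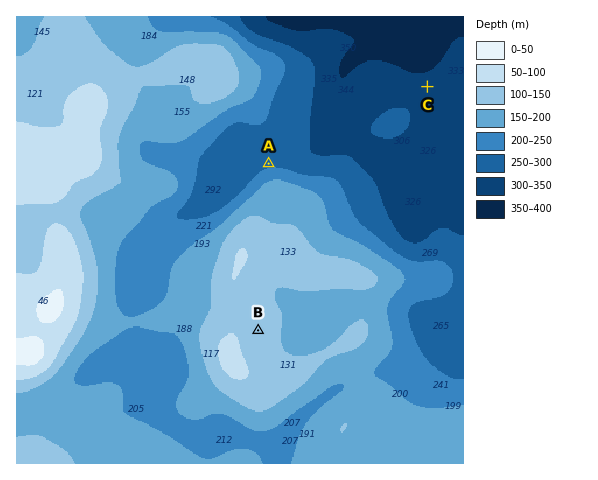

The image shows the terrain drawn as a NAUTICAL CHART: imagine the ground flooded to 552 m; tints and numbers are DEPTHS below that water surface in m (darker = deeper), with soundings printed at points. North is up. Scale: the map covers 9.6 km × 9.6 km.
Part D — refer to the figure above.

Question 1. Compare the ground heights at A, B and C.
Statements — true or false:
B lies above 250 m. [true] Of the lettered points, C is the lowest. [true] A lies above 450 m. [false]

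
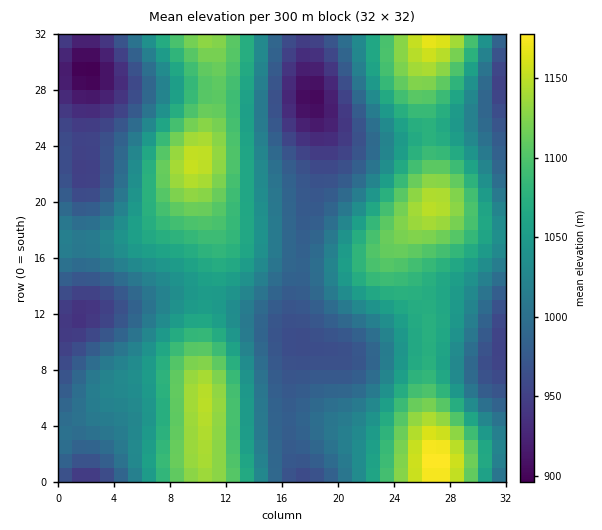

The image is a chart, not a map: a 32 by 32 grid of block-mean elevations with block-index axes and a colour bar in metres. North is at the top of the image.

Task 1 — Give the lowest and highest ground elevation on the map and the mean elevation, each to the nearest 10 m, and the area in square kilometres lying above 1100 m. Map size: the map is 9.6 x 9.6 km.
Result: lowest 890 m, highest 1180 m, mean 1030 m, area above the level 15.9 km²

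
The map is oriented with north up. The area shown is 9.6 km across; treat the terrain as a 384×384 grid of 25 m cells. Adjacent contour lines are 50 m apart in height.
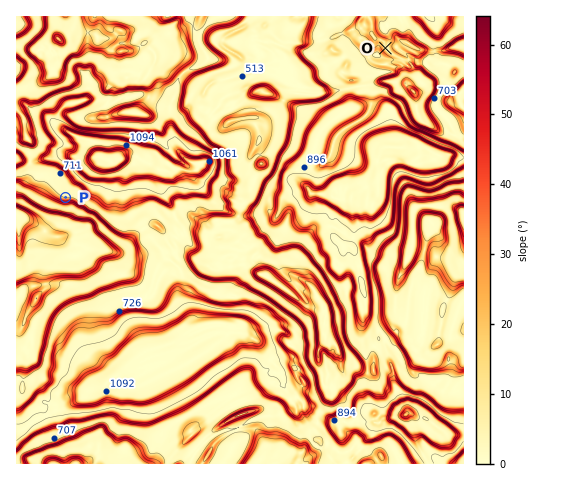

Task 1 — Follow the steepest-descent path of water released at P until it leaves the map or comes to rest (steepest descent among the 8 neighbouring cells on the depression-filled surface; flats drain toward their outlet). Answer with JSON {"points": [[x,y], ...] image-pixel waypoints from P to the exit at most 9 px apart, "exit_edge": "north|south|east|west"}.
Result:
{"points": [[66, 197], [66, 207], [62, 216], [57, 225], [50, 232], [41, 227], [32, 222], [22, 218], [17, 214]], "exit_edge": "west"}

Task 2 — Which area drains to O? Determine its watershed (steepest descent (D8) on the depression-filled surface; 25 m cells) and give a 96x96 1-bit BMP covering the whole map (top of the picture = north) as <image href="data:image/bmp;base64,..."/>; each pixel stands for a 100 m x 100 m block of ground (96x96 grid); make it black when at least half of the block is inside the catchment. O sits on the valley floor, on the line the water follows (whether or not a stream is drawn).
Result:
<image width="96" height="96" href="data:image/bmp;base64,Qk2+BAAAAAAAAD4AAAAoAAAAYAAAAGAAAAABAAEAAAAAAIAEAAATCwAAEwsAAAIAAAAAAAAA////AAAAAAAAAAAAAAAAAAAAAAAAAAAAAAAAAAAAAAAAAAAAAAAAAAAAAAAAAAAAAAAAAAAAAAAAAAAAAAAAAAAAAAAAAAAAAAAAAAAAAAAAAAAAAAAAAAAAAAAAAAAAAAAAAAAAAAAAAAAAAAAAAAAAAAAAAAAAAAAAAAAAAAAAAAAAAAAAAAAAAAAAAAAAAAAAAAAAAAAAAAAAAAAAAAAAAAAAAAAAAAAAAAAAAAAAAAAAAAAAAAAAAAAAAAAAAAAAAAAAAAAAAAAAAAAAAAAAAAAAAAAAAAAAAAAAAAAAAAAAAAAAAAAAAAAAAAAAAAAAAAAAAAAAAAAAAAAAAAAAAAAAAAAAAAAAAAAAAAAAAAAAAAAAAAAAAAAAAAAAAAAAAAAAAAAAAAAAAAAAAAAAAAAAAAAAAAAAAAAAAAAAAAAAAAAAAAAAAAAAAAAAAAAAAAAAAAAAAAAAAAAAAAAAAAAAAAAAAAAAAAAAAAAAAAAAAAAAAAAAAAAAAAAAAAAAAAAAAAAAAAAAAAAAAAAAAAAAAAAAAAAAAAAAAAAAAAAAAAAAAAAAAAAAAAAAAAAAAAAAAAAAAAAAAAAAAAAAAAAAAAAAAAAAAAAAAAAAAAAAAAAAAAAAAAAAAAAAAAAAAAAAAAAAAAAAAAAAAAAAAAAAAAAAAAAAAAAAAAAAAAAAAAAAAAAAAAAAAAAAAAAAAAAAAAAAAAAAAAAAAAAAAAAAAAAAAAAAAAAAAAAAAAAAAAAAAAAAAAAAAAAAAAAAAAAAAAAAAAAAAAAAAAAAAAAAAAAAAAAAAAAAAAAAAAAAAAAAAAAAAAAAAAAAAAAAAAAAAAAAAAAAAAAAAAAAAAAAAAAAAAAAAAAAAAAAAAAAAAAAAAAAAAAAAAAAAAAAAAAAAAAAAAAAAAAAAAAAAAAAAAAAAAAAAB8AAAAAAAAAAAAAAf/AAAAAAAAAAAAAA//gAAAAAAAAAAAAB//4AAAAAAAAAAAAD//8AAAAAAAAAAAAD//8AAAAAAAAAAAAB//8AAAAAAAAAAAAB//8AAAAAAAAAAAAAf/8AAAAAAAAAAAAAP/8ADgAAAAAAAAAAP/+APgAAAAAAAAAAP////wAAAAAAAAAAP////wAAAAAAAAAAH////wAAAAAAAAAAH////wAAAAAAAAAAD////gAAAAAAAAAAA////gAAAAAAAAAAAf///AAAAAAAAAAAAP//+AAAAAAAAAAAAD//8AAAAAAAAAAAAD//8AAAAAAAAAAAAB//8AAAAAAAAAAAAB//+AAAAAAAAAAAAA///AAAAAAAAAAAAA///gAAAAAAAAAAAH///gAAAAAAAAAAAP///wAAAAAAAAAAAP///wAAAAAAAAAAAH///gAAAAAAAAAAAAf/8AAAAAAAAAAAAAP/8AAAAAAAAAAAAAB/8AAAAAAAAAAAAAA/8AAAAAAAAAAAAAA/8AAAAAAAAAAAAAA/8AAAAAAAAAAAAAB/8AAAAAAAAAAAAAB/8AAAAAAAAAAAAAA/8AAAAAAAAAAAAAAP4A="/>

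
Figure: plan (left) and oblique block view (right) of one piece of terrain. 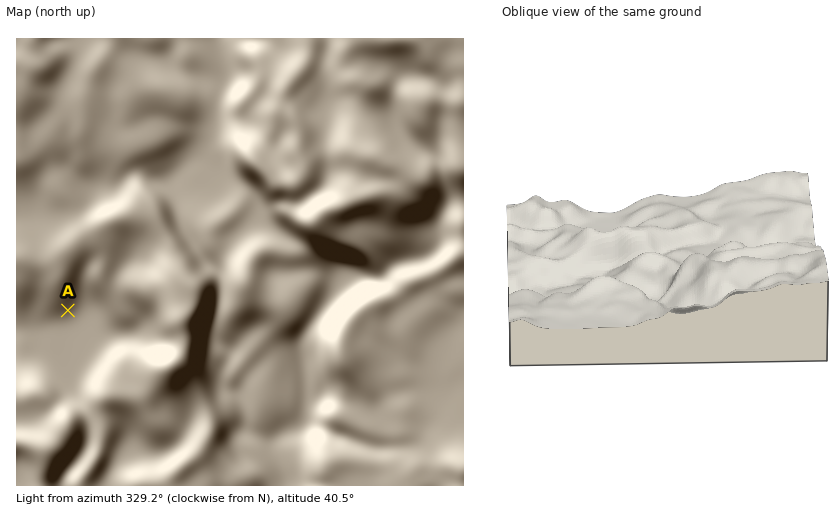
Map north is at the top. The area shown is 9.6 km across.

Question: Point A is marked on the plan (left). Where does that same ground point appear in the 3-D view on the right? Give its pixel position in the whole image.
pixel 626 224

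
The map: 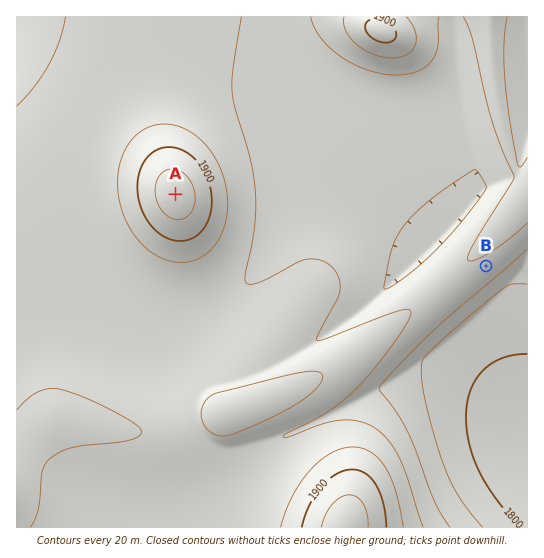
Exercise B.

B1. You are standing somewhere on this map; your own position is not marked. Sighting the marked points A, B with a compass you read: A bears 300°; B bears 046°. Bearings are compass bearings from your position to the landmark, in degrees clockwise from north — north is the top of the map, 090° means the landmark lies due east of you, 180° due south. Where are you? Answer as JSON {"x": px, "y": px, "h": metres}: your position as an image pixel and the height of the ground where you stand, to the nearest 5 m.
{"x": 416, "y": 333, "h": 1850}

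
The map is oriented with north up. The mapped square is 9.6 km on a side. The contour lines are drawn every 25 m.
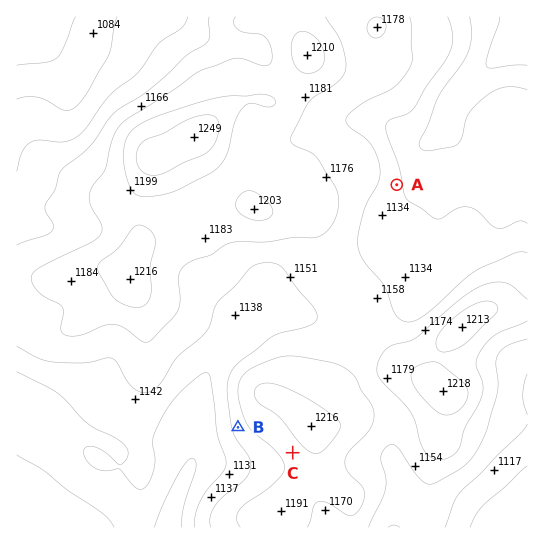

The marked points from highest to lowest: C B A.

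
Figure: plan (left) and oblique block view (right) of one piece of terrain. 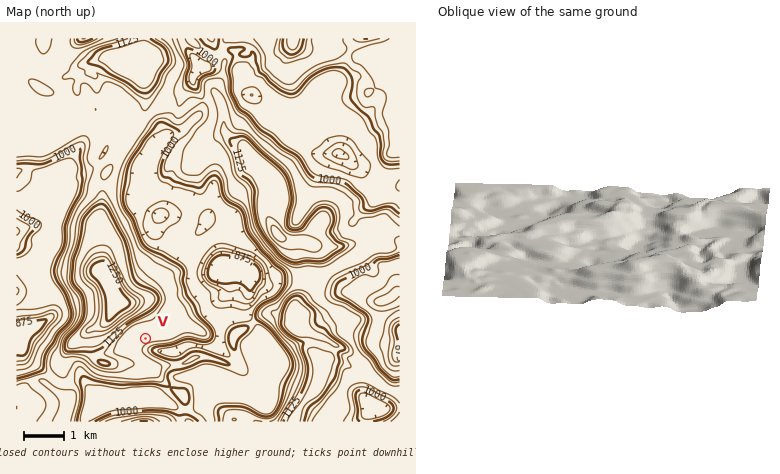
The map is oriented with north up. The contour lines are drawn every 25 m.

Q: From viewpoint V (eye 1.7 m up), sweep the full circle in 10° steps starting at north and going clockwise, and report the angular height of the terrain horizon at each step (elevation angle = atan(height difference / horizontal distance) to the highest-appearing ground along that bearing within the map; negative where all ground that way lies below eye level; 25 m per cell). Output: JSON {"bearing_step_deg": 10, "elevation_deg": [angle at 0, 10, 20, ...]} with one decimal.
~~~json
{"bearing_step_deg": 10, "elevation_deg": [7.3, 6.0, 3.3, 1.1, 1.3, 2.1, 1.6, -0.0, 1.6, 1.3, 1.3, 1.3, 1.3, -0.3, -1.8, -0.8, -0.2, 0.3, 1.8, 1.0, 0.8, 1.4, 1.8, 2.9, 3.3, 2.4, 3.8, 5.4, 7.3, 9.8, 11.0, 11.4, 11.6, 11.8, 11.0, 8.9]}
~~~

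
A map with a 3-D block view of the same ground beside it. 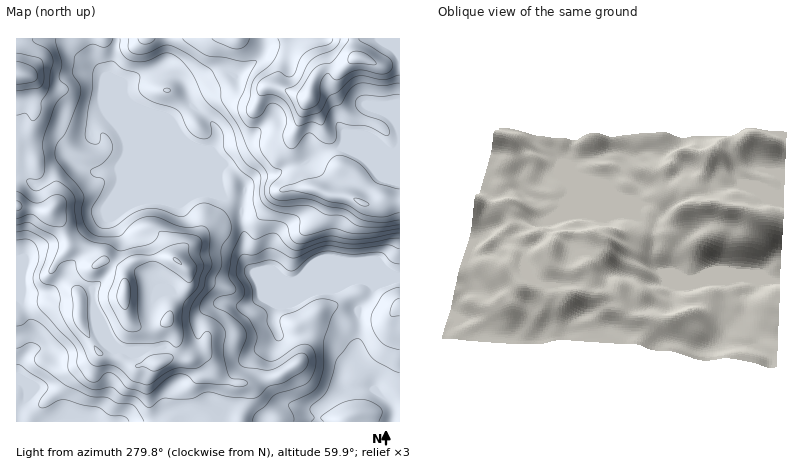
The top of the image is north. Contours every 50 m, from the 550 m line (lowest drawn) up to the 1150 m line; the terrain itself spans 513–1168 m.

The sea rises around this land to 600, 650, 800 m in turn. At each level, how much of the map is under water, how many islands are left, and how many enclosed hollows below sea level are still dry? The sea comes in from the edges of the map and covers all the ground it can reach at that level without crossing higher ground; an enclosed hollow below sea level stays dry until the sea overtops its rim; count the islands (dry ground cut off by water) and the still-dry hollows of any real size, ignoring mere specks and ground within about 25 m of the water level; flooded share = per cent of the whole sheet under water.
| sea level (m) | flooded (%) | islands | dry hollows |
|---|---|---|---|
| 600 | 12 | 0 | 0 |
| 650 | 19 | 0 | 0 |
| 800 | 55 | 0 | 0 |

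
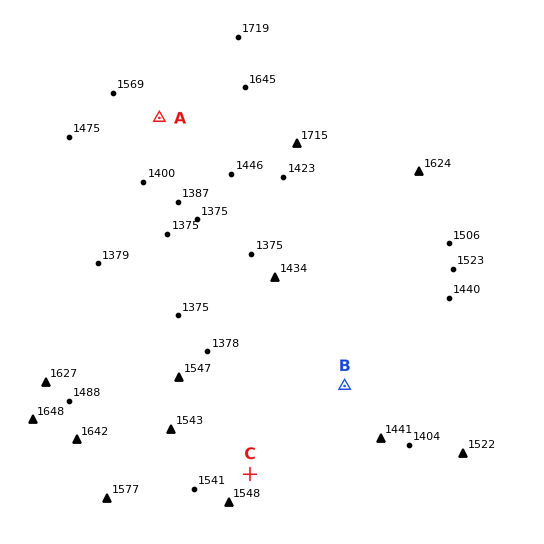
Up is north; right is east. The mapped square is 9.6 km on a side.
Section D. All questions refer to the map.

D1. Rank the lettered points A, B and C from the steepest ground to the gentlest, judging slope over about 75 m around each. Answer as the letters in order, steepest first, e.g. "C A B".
A C B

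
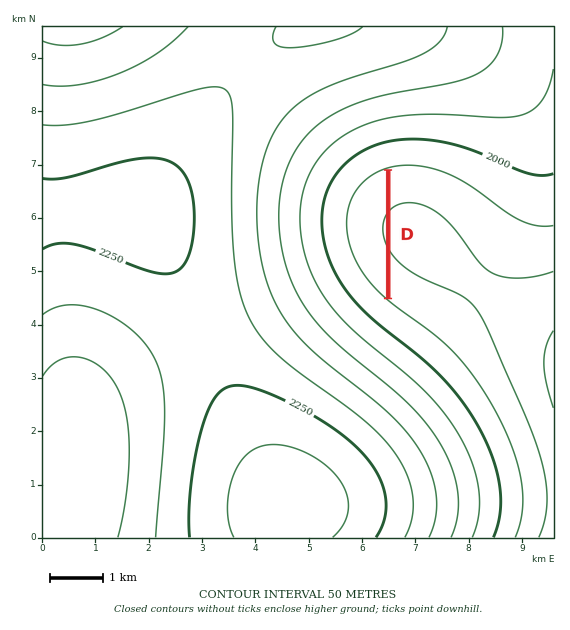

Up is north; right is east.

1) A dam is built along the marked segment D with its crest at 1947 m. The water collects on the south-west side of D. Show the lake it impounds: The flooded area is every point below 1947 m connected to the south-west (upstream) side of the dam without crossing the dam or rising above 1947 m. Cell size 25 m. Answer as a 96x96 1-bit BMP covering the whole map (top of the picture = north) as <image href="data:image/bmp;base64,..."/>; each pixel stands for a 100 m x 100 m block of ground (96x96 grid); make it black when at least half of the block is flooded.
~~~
<image width="96" height="96" href="data:image/bmp;base64,Qk2+BAAAAAAAAD4AAAAoAAAAYAAAAGAAAAABAAEAAAAAAIAEAAATCwAAEwsAAAIAAAAAAAAA////AAAAAAAAAAAAAAAAAAAAAAAAAAAAAAAAAAAAAAAAAAAAAAAAAAAAAAAAAAAAAAAAAAAAAAAAAAAAAAAAAAAAAAAAAAAAAAAAAAAAAAAAAAAAAAAAAAAAAAAAAAAAAAAAAAAAAAAAAAAAAAAAAAAAAAAAAAAAAAAAAAAAAAAAAAAAAAAAAAAAAAAAAAAAAAAAAAAAAAAAAAAAAAAAAAAAAAAAAAAAAAAAAAAAAAAAAAAAAAAAAAAAAAAAAAAAAAAAAAAAAAAAAAAAAAAAAAAAAAAAAAAAAAAAAAAAAAAAAAAAAAAAAAAAAAAAAAAAAAAAAAAAAAAAAAAAAAAAAAAAAAAAAAAAAAAAAAAAAAAAAAAAAAAAAAAAAAAAAAAAAAAAAAAAAAAAAAAAAAAAAAAAAAAAAAAAAAAAAAAAAAAAAAAAAAAAAAAAAAAAAAAAAAAAAAAAAAAAAAAAAAAAAAAAAAAAAAAAAAAAAAAAAAAAAAAAAAAAAAAAAAAAAAAAAAAAAAAAAAAAAAAAAAAAAAAAAAAAAAAAAAAAAAAAAAAAAAAAAAAAAAAAAAAAAAAAAAAAAAAAAAAAAAAAAAAAAAAAAAAAAAAAAAAAAAAAAAAAAAAAAAAAAAAAAAAAAAAAAAAAAAAAAAAAAAAAAAAAAAAAAAAAAAAAAAAAAAAAAAAAAAAAAAAAAAAAAAAAAAAAAAAAAAAAAAAAAAAAAAAAAAAAAAAAAAAAAAAAAAAAAAAAAAAAAAAAAYAAAAAAAAAAAAAAA4AAAAAAAAAAAAAAB4AAAAAAAAAAAAAAB4AAAAAAAAAAAAAAD4AAAAAAAAAAAAAAH4AAAAAAAAAAAAAAH4AAAAAAAAAAAAAAP4AAAAAAAAAAAAAAP4AAAAAAAAAAAAAAP4AAAAAAAAAAAAAAP4AAAAAAAAAAAAAAf4AAAAAAAAAAAAAAf4AAAAAAAAAAAAAAf4AAAAAAAAAAAAAAf4AAAAAAAAAAAAAAP4AAAAAAAAAAAAAAP4AAAAAAAAAAAAAAP4AAAAAAAAAAAAAAH4AAAAAAAAAAAAAAD4AAAAAAAAAAAAAAD4AAAAAAAAAAAAAAA4AAAAAAAAAAAAAAAQAAAAAAAAAAAAAAAAAAAAAAAAAAAAAAAAAAAAAAAAAAAAAAAAAAAAAAAAAAAAAAAAAAAAAAAAAAAAAAAAAAAAAAAAAAAAAAAAAAAAAAAAAAAAAAAAAAAAAAAAAAAAAAAAAAAAAAAAAAAAAAAAAAAAAAAAAAAAAAAAAAAAAAAAAAAAAAAAAAAAAAAAAAAAAAAAAAAAAAAAAAAAAAAAAAAAAAAAAAAAAAAAAAAAAAAAAAAAAAAAAAAAAAAAAAAAAAAAAAAAAAAAAAAAAAAAAAAAAAAAAAAAAAAAAAAAAAAAAAAAAAAAAAAAAAAAAAAAAAAAAAAAAAAAAAAAAAAAAAAAAAAAAAAAAAAAAAAAAAAAAAAAAAAAAAAAAAAAAAAAAAAAAAAAAAAAAAAAAAAAAAAAAAAAAAAAAAAAAAAAAAAAAAAAAAAAAAAAA="/>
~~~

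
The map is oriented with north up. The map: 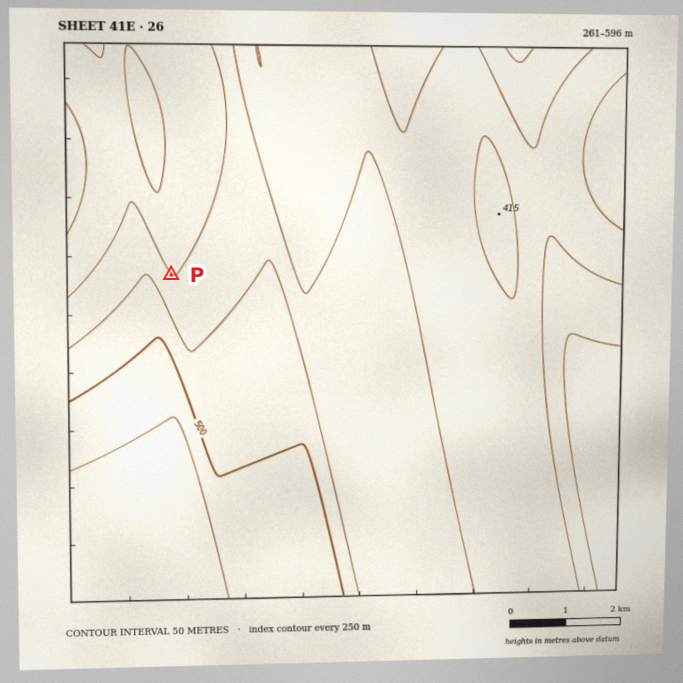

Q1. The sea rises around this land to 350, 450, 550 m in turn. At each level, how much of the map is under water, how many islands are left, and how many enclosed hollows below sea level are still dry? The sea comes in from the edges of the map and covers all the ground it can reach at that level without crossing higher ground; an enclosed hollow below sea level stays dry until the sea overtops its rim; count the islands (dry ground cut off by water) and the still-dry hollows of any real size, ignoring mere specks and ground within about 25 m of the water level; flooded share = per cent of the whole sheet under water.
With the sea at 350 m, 11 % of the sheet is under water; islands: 0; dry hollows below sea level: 0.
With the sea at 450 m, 76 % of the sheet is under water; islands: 0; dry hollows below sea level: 0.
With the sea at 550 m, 93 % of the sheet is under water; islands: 0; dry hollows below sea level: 0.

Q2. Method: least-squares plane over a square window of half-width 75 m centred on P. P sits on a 5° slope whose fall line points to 49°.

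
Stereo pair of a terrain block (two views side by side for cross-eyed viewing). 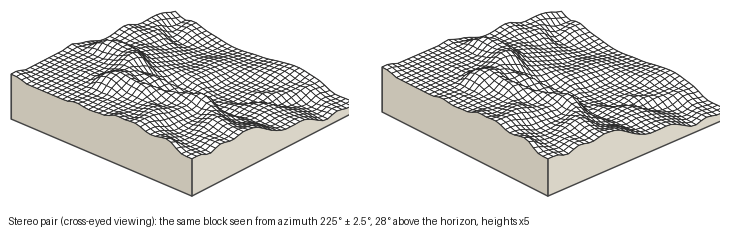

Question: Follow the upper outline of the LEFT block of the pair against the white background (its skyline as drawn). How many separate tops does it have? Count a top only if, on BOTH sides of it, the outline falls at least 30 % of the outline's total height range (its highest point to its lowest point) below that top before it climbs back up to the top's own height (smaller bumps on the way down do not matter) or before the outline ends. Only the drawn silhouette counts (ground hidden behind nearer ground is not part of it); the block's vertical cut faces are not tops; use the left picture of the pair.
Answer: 1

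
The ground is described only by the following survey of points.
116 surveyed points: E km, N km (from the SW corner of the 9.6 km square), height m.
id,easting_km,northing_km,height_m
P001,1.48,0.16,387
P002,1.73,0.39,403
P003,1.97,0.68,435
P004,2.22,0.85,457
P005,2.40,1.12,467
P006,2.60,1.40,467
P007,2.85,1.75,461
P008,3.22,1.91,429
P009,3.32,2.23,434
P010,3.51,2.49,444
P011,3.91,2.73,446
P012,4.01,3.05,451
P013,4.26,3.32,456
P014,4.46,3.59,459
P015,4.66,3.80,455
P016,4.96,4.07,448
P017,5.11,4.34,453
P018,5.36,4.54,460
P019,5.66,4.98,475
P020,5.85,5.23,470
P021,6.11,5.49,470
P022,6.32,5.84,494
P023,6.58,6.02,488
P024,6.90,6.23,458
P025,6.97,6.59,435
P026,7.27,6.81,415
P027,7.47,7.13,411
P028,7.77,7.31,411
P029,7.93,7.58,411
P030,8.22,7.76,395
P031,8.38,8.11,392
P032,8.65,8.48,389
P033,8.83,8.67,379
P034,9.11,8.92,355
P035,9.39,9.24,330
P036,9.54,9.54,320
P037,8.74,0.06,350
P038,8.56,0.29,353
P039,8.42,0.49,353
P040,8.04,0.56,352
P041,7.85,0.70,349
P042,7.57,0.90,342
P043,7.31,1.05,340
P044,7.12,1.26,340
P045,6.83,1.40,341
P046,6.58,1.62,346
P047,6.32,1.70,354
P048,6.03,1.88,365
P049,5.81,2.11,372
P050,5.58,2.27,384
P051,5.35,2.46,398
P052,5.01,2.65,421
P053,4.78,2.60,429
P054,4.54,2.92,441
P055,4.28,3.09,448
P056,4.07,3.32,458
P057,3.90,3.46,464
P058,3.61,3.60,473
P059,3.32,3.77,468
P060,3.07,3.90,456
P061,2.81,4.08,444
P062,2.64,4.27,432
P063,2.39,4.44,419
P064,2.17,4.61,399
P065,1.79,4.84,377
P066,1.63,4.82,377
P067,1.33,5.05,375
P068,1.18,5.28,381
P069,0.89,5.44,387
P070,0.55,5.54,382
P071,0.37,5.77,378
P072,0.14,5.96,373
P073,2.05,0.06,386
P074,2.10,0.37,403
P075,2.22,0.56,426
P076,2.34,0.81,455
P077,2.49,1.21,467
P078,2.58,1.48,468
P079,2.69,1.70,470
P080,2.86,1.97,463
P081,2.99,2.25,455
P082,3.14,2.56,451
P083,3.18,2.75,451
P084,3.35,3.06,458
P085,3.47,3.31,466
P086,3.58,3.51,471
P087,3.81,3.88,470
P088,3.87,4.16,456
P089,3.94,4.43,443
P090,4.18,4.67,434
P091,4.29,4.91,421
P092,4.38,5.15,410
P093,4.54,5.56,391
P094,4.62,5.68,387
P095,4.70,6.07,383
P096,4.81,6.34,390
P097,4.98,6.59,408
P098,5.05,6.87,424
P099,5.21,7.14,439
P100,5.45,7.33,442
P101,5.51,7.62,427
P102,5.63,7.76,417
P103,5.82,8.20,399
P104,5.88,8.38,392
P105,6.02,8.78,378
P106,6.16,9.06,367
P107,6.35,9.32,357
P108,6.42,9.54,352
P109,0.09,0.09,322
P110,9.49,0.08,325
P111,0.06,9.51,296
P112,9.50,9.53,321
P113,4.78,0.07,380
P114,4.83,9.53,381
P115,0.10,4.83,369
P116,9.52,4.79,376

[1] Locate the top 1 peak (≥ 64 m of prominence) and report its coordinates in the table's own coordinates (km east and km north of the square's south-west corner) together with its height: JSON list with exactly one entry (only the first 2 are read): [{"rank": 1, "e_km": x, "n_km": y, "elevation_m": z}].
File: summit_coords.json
[{"rank": 1, "e_km": 6.41, "n_km": 5.86, "elevation_m": 496}]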